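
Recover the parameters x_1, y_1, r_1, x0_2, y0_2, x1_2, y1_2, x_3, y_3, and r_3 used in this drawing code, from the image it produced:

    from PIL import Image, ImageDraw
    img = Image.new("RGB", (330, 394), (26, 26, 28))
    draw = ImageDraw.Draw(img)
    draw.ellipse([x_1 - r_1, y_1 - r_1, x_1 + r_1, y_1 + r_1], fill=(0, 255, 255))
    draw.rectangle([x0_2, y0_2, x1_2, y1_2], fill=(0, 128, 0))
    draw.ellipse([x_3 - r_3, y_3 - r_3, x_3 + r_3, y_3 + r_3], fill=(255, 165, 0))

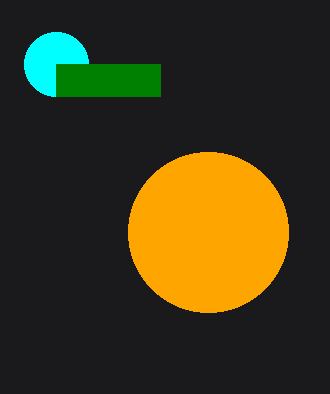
x_1 = 56; y_1 = 64; r_1 = 32; x0_2 = 56; y0_2 = 64; x1_2 = 160; y1_2 = 96; x_3 = 208; y_3 = 232; r_3 = 80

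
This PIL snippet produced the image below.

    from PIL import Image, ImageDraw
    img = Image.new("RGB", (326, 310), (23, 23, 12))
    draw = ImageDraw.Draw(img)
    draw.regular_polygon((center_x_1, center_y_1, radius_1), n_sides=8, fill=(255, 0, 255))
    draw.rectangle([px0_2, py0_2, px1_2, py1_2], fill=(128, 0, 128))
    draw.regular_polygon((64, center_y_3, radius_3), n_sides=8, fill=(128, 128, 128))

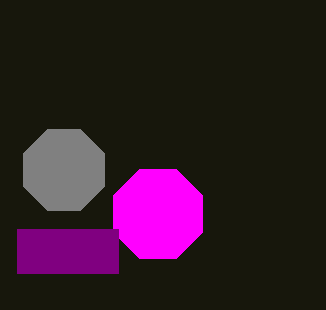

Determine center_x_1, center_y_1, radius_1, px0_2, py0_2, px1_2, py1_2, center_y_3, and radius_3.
center_x_1 = 158, center_y_1 = 214, radius_1 = 48, px0_2 = 17, py0_2 = 229, px1_2 = 118, py1_2 = 273, center_y_3 = 170, radius_3 = 44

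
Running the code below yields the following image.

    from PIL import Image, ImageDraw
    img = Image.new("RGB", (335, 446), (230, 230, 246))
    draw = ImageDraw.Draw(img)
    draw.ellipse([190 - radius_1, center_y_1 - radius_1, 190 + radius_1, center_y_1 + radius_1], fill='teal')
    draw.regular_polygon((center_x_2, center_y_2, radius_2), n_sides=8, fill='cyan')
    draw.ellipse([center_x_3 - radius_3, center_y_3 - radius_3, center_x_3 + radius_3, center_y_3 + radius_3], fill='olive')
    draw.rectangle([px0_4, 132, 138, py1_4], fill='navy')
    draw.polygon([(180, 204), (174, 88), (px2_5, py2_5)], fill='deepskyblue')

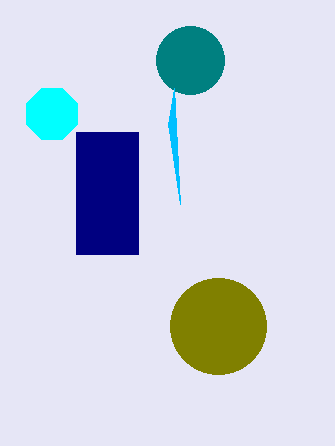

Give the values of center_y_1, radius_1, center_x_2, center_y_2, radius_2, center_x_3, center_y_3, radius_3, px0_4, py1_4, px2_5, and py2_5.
center_y_1 = 60, radius_1 = 34, center_x_2 = 52, center_y_2 = 114, radius_2 = 28, center_x_3 = 218, center_y_3 = 326, radius_3 = 48, px0_4 = 76, py1_4 = 254, px2_5 = 168, py2_5 = 124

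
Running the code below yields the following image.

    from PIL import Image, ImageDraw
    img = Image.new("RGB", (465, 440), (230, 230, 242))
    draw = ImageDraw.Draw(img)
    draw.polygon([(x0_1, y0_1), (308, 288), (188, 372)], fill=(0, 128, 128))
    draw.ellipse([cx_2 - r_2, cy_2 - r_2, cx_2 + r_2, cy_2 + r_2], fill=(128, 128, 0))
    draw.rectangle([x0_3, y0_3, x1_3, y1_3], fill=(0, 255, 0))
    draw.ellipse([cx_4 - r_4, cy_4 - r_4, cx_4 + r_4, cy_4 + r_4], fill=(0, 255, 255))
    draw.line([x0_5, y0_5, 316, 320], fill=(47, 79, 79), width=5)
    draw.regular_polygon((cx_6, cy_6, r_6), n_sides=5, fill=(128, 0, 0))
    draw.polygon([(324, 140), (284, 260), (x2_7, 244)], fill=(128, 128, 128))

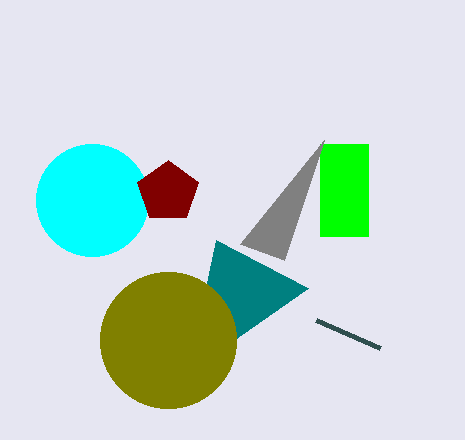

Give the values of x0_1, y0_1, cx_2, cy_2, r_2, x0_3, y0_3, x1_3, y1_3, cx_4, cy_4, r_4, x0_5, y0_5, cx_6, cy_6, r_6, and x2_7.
x0_1 = 216; y0_1 = 240; cx_2 = 168; cy_2 = 340; r_2 = 68; x0_3 = 320; y0_3 = 144; x1_3 = 368; y1_3 = 236; cx_4 = 92; cy_4 = 200; r_4 = 56; x0_5 = 380; y0_5 = 348; cx_6 = 168; cy_6 = 192; r_6 = 32; x2_7 = 240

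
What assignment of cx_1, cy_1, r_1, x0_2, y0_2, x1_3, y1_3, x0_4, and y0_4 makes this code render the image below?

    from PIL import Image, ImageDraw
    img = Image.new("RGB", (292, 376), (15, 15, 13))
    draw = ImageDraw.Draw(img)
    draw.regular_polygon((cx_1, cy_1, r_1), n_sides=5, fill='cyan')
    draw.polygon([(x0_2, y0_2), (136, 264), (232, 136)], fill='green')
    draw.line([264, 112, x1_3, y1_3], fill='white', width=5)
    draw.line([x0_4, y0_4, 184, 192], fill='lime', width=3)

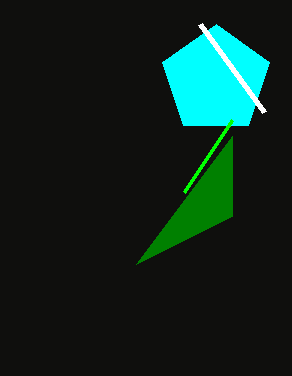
cx_1 = 216; cy_1 = 80; r_1 = 56; x0_2 = 232; y0_2 = 216; x1_3 = 200; y1_3 = 24; x0_4 = 232; y0_4 = 120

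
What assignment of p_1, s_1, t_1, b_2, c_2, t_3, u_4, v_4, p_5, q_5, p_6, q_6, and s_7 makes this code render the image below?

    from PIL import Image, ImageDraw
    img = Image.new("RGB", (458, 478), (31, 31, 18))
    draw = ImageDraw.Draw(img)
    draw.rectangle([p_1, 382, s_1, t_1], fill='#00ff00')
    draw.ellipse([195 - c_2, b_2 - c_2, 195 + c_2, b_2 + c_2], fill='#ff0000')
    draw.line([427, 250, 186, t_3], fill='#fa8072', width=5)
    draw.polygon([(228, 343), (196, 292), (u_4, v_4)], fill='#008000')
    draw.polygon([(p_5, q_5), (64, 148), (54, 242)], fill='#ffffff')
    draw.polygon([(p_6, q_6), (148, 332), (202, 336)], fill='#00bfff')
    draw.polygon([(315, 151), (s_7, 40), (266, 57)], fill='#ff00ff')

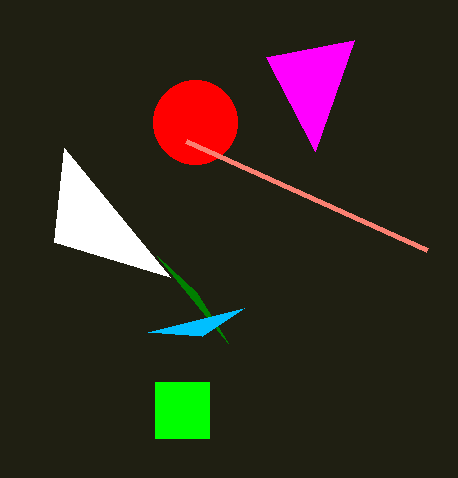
p_1 = 155; s_1 = 209; t_1 = 438; b_2 = 122; c_2 = 42; t_3 = 141; u_4 = 157; v_4 = 256; p_5 = 170; q_5 = 277; p_6 = 244; q_6 = 308; s_7 = 354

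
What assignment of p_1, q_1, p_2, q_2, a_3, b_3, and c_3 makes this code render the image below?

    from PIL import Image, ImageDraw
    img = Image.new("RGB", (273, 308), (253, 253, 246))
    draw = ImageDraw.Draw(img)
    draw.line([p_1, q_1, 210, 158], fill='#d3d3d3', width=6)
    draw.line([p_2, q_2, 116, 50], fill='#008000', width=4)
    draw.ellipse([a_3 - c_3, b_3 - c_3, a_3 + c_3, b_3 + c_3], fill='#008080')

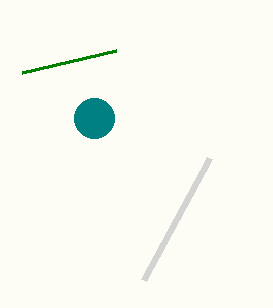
p_1 = 144; q_1 = 280; p_2 = 22; q_2 = 72; a_3 = 94; b_3 = 118; c_3 = 20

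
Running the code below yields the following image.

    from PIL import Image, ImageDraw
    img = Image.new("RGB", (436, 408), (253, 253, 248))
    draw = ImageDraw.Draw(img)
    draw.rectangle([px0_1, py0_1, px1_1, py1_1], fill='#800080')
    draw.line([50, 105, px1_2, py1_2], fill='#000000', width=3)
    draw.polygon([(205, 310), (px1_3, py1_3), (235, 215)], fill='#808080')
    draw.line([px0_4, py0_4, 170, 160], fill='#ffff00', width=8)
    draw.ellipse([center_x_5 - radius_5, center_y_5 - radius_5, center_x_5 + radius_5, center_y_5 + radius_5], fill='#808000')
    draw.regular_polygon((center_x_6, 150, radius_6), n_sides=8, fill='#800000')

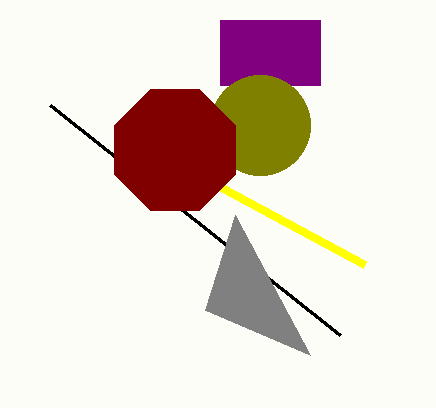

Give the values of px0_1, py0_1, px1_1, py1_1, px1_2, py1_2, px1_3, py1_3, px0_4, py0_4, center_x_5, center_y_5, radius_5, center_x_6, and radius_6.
px0_1 = 220
py0_1 = 20
px1_1 = 320
py1_1 = 85
px1_2 = 340
py1_2 = 335
px1_3 = 310
py1_3 = 355
px0_4 = 365
py0_4 = 265
center_x_5 = 260
center_y_5 = 125
radius_5 = 50
center_x_6 = 175
radius_6 = 65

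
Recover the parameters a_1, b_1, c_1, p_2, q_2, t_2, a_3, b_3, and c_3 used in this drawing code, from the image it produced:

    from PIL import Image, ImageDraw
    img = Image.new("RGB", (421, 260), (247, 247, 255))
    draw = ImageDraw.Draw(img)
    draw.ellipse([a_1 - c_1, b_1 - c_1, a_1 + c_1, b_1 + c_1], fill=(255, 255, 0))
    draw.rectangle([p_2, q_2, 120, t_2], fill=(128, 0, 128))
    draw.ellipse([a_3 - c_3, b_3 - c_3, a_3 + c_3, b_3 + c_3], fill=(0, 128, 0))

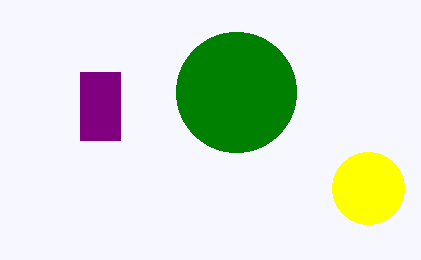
a_1 = 368
b_1 = 188
c_1 = 36
p_2 = 80
q_2 = 72
t_2 = 140
a_3 = 236
b_3 = 92
c_3 = 60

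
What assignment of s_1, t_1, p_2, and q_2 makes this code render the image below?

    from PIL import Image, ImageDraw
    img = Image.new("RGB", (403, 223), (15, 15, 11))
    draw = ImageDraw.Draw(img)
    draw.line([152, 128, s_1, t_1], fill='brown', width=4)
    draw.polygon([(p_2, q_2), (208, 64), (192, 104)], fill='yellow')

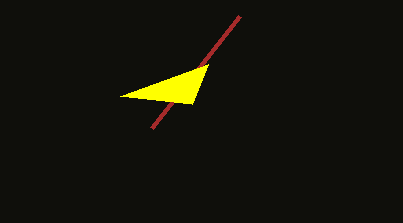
s_1 = 240; t_1 = 16; p_2 = 120; q_2 = 96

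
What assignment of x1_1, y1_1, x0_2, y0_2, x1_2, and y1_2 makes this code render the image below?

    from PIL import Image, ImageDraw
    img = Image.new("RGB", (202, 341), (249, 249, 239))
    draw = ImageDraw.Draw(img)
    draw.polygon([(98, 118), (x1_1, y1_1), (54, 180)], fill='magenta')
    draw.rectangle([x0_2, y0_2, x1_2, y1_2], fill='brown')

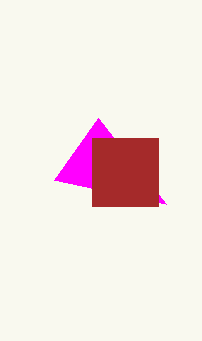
x1_1 = 166
y1_1 = 204
x0_2 = 92
y0_2 = 138
x1_2 = 158
y1_2 = 206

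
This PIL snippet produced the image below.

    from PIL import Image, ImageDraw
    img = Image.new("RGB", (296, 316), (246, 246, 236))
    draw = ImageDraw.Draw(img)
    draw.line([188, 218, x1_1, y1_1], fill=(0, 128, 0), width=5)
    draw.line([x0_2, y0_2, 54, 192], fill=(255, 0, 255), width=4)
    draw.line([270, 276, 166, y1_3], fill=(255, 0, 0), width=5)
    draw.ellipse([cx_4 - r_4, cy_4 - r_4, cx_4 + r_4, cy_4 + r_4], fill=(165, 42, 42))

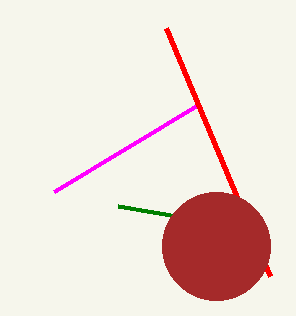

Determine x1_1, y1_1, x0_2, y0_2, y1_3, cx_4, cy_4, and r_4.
x1_1 = 118
y1_1 = 206
x0_2 = 200
y0_2 = 104
y1_3 = 28
cx_4 = 216
cy_4 = 246
r_4 = 54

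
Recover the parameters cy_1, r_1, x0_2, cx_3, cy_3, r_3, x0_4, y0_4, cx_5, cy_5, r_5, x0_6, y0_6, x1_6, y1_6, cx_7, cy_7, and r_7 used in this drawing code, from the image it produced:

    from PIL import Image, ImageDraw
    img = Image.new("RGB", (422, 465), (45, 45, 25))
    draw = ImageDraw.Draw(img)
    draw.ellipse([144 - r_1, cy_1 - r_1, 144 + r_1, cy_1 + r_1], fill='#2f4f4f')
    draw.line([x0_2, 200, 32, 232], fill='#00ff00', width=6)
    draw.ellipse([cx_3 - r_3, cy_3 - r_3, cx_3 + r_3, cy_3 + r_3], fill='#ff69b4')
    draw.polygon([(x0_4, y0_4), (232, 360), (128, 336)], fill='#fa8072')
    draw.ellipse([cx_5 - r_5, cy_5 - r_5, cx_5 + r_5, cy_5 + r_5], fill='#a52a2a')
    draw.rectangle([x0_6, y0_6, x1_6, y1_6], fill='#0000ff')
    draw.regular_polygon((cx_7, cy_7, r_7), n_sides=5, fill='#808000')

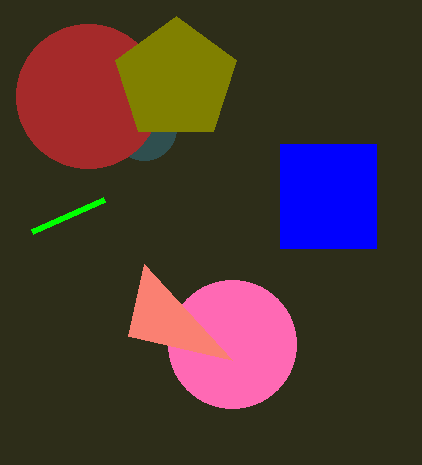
cy_1 = 128; r_1 = 32; x0_2 = 104; cx_3 = 232; cy_3 = 344; r_3 = 64; x0_4 = 144; y0_4 = 264; cx_5 = 88; cy_5 = 96; r_5 = 72; x0_6 = 280; y0_6 = 144; x1_6 = 376; y1_6 = 248; cx_7 = 176; cy_7 = 80; r_7 = 64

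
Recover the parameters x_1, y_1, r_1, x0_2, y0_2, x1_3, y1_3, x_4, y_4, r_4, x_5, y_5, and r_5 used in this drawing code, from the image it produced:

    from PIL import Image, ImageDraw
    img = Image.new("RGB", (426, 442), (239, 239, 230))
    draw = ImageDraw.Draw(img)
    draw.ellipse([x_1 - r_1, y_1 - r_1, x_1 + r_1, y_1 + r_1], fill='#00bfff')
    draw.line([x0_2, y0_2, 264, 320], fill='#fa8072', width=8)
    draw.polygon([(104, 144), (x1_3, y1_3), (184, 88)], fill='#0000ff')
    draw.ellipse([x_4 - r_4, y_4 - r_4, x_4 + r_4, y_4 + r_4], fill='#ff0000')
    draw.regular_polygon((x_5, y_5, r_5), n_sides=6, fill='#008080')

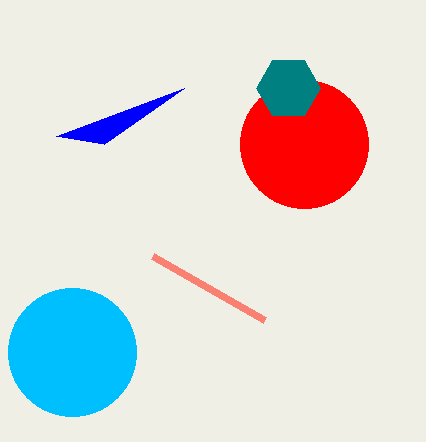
x_1 = 72, y_1 = 352, r_1 = 64, x0_2 = 152, y0_2 = 256, x1_3 = 56, y1_3 = 136, x_4 = 304, y_4 = 144, r_4 = 64, x_5 = 288, y_5 = 88, r_5 = 32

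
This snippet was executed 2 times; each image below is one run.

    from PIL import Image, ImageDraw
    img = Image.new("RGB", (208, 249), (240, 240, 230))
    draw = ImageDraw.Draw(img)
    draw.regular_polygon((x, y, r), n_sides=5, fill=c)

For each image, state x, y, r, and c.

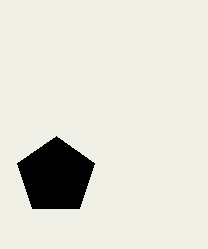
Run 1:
x = 56
y = 176
r = 40
c = 'black'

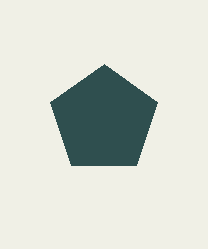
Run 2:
x = 104
y = 120
r = 56
c = 'darkslategray'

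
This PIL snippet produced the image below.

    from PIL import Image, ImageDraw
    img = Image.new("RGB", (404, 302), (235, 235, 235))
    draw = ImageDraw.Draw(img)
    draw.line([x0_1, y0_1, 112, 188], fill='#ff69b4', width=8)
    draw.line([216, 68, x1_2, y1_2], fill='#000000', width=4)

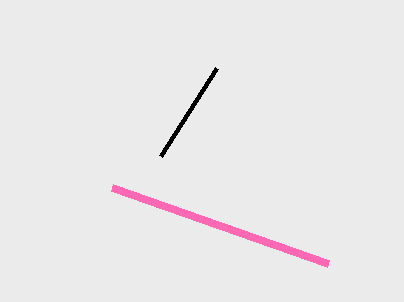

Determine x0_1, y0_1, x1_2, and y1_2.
x0_1 = 328, y0_1 = 264, x1_2 = 160, y1_2 = 156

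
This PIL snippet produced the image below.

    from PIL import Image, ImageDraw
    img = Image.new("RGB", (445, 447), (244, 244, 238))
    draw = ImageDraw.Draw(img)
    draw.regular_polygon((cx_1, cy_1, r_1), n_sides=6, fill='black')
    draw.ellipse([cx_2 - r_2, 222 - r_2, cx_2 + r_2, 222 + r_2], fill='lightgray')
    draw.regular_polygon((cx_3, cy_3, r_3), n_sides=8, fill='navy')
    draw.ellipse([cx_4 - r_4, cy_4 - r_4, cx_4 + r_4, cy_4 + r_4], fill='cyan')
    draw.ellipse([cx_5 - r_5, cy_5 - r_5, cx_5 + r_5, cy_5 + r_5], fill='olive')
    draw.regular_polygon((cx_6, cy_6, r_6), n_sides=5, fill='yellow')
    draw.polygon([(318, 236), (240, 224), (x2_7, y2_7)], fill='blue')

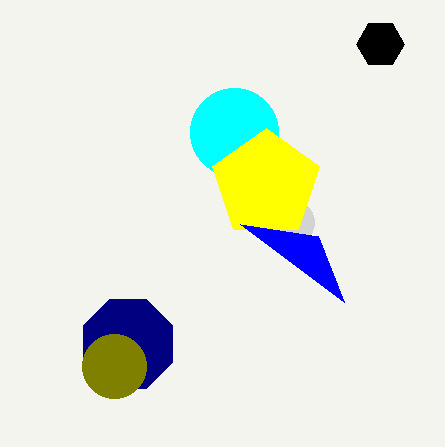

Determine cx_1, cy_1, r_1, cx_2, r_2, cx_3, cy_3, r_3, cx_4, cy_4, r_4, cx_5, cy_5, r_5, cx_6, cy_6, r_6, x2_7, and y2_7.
cx_1 = 380; cy_1 = 44; r_1 = 24; cx_2 = 292; r_2 = 22; cx_3 = 128; cy_3 = 344; r_3 = 48; cx_4 = 234; cy_4 = 132; r_4 = 44; cx_5 = 114; cy_5 = 366; r_5 = 32; cx_6 = 266; cy_6 = 184; r_6 = 56; x2_7 = 344; y2_7 = 302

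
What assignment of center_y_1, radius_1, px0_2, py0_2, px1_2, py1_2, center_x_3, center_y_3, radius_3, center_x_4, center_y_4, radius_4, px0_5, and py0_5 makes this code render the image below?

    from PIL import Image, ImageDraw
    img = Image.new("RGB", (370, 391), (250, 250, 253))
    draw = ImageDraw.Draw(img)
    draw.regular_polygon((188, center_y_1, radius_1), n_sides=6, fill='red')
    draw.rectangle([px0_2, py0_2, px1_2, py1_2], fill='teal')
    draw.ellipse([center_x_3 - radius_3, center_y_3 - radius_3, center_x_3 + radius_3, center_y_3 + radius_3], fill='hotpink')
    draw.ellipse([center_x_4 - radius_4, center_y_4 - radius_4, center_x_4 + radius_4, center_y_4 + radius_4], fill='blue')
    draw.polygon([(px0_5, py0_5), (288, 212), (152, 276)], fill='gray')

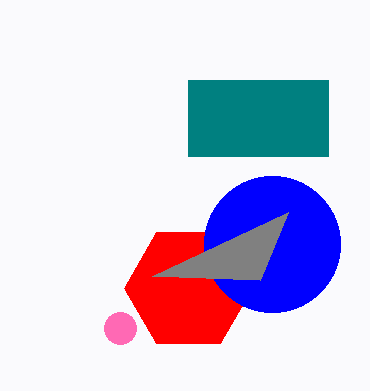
center_y_1 = 288, radius_1 = 64, px0_2 = 188, py0_2 = 80, px1_2 = 328, py1_2 = 156, center_x_3 = 120, center_y_3 = 328, radius_3 = 16, center_x_4 = 272, center_y_4 = 244, radius_4 = 68, px0_5 = 260, py0_5 = 280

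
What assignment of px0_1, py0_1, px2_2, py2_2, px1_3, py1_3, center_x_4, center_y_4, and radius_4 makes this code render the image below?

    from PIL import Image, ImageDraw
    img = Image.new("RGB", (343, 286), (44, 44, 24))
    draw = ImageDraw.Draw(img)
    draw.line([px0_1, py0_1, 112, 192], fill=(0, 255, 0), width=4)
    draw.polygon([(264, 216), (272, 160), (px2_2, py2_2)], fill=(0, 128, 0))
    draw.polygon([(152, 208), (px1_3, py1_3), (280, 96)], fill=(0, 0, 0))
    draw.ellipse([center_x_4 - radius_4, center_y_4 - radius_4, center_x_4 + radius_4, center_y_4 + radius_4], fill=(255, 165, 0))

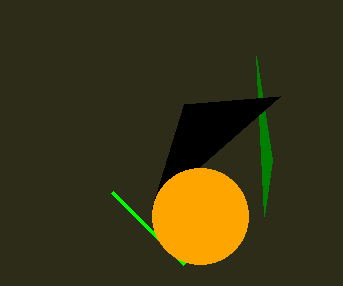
px0_1 = 184; py0_1 = 264; px2_2 = 256; py2_2 = 56; px1_3 = 184; py1_3 = 104; center_x_4 = 200; center_y_4 = 216; radius_4 = 48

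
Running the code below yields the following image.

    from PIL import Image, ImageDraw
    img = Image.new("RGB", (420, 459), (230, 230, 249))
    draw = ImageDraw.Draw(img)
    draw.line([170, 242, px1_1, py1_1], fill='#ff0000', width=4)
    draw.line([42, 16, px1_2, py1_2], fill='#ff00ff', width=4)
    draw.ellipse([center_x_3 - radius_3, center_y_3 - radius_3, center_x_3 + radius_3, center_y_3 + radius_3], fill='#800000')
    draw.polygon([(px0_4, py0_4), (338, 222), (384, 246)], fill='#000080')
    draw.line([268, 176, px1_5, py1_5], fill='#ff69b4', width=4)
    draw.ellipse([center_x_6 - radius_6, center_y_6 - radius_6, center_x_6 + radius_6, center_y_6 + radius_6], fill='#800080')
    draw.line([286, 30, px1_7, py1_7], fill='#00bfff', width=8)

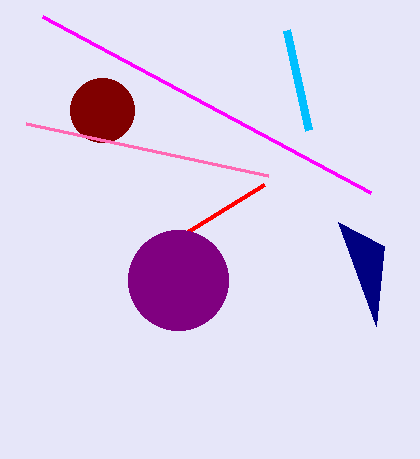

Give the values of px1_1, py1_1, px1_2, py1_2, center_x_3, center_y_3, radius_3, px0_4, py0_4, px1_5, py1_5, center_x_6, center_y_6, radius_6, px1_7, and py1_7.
px1_1 = 264
py1_1 = 184
px1_2 = 370
py1_2 = 192
center_x_3 = 102
center_y_3 = 110
radius_3 = 32
px0_4 = 376
py0_4 = 326
px1_5 = 26
py1_5 = 124
center_x_6 = 178
center_y_6 = 280
radius_6 = 50
px1_7 = 308
py1_7 = 130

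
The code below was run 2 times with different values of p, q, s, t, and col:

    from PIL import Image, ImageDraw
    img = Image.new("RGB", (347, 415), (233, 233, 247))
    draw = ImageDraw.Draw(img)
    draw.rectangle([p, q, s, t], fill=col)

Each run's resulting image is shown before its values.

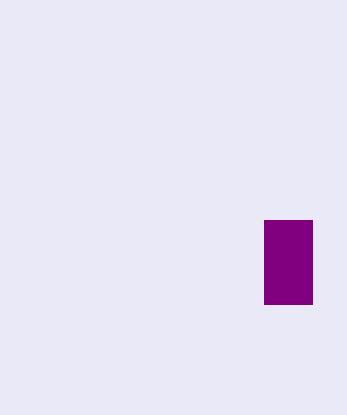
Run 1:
p = 264
q = 220
s = 312
t = 304
col = 'purple'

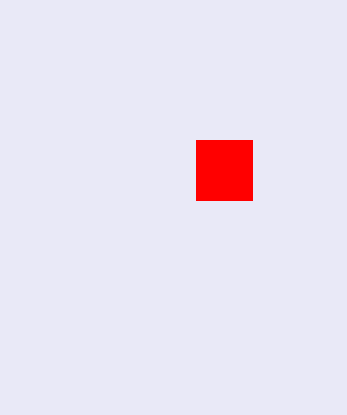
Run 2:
p = 196; q = 140; s = 252; t = 200; col = 'red'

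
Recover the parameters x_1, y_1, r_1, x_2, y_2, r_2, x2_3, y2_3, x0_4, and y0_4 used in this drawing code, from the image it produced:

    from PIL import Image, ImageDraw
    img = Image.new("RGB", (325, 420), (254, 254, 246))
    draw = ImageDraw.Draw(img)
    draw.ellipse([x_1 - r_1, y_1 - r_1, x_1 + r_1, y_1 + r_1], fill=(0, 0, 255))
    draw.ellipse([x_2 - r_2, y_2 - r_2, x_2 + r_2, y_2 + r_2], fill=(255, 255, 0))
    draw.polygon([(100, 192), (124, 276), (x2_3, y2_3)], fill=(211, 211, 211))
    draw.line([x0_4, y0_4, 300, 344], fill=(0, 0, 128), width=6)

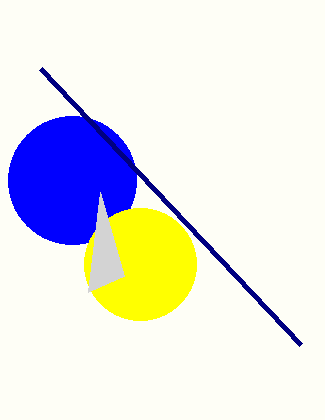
x_1 = 72, y_1 = 180, r_1 = 64, x_2 = 140, y_2 = 264, r_2 = 56, x2_3 = 88, y2_3 = 292, x0_4 = 40, y0_4 = 68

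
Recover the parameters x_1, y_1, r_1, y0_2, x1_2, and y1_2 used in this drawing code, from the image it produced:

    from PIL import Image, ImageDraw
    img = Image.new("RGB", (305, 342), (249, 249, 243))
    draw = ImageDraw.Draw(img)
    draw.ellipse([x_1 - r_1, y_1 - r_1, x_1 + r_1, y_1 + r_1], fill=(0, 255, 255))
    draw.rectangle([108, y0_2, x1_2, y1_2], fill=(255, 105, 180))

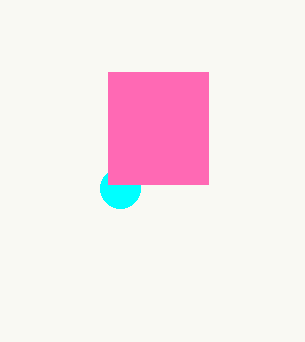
x_1 = 120
y_1 = 188
r_1 = 20
y0_2 = 72
x1_2 = 208
y1_2 = 184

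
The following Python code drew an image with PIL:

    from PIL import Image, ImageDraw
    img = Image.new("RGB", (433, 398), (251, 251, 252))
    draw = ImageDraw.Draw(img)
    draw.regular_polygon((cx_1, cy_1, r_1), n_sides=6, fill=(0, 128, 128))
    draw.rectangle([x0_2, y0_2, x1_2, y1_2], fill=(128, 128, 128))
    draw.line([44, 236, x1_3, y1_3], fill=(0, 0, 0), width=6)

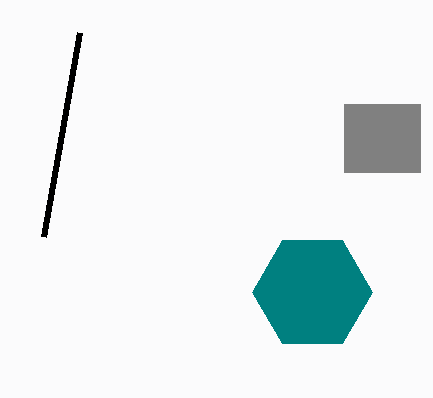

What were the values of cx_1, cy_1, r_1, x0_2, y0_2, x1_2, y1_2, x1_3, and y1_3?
cx_1 = 312; cy_1 = 292; r_1 = 60; x0_2 = 344; y0_2 = 104; x1_2 = 420; y1_2 = 172; x1_3 = 80; y1_3 = 32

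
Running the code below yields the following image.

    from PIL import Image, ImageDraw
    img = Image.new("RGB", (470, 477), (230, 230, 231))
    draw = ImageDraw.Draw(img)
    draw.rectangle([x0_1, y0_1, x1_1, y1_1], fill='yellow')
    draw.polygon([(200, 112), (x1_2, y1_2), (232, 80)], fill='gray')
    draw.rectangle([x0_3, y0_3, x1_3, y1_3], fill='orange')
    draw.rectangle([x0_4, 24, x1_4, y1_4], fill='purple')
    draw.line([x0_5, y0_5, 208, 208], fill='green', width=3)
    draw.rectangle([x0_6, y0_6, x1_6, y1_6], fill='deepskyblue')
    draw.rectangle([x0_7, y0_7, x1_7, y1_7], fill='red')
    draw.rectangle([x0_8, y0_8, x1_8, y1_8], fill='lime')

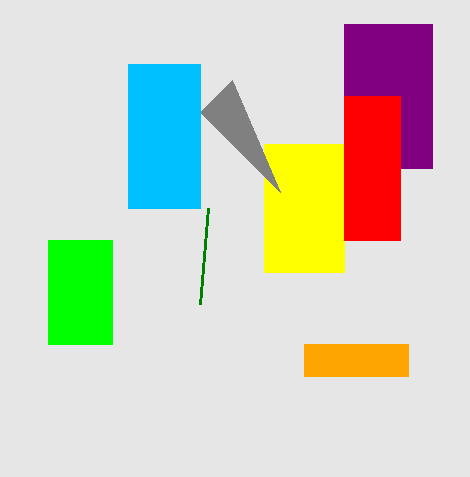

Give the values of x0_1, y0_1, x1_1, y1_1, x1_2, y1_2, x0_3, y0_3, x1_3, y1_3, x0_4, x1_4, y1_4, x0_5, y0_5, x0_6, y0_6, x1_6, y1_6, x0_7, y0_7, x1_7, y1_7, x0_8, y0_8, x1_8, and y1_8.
x0_1 = 264
y0_1 = 144
x1_1 = 344
y1_1 = 272
x1_2 = 280
y1_2 = 192
x0_3 = 304
y0_3 = 344
x1_3 = 408
y1_3 = 376
x0_4 = 344
x1_4 = 432
y1_4 = 168
x0_5 = 200
y0_5 = 304
x0_6 = 128
y0_6 = 64
x1_6 = 200
y1_6 = 208
x0_7 = 344
y0_7 = 96
x1_7 = 400
y1_7 = 240
x0_8 = 48
y0_8 = 240
x1_8 = 112
y1_8 = 344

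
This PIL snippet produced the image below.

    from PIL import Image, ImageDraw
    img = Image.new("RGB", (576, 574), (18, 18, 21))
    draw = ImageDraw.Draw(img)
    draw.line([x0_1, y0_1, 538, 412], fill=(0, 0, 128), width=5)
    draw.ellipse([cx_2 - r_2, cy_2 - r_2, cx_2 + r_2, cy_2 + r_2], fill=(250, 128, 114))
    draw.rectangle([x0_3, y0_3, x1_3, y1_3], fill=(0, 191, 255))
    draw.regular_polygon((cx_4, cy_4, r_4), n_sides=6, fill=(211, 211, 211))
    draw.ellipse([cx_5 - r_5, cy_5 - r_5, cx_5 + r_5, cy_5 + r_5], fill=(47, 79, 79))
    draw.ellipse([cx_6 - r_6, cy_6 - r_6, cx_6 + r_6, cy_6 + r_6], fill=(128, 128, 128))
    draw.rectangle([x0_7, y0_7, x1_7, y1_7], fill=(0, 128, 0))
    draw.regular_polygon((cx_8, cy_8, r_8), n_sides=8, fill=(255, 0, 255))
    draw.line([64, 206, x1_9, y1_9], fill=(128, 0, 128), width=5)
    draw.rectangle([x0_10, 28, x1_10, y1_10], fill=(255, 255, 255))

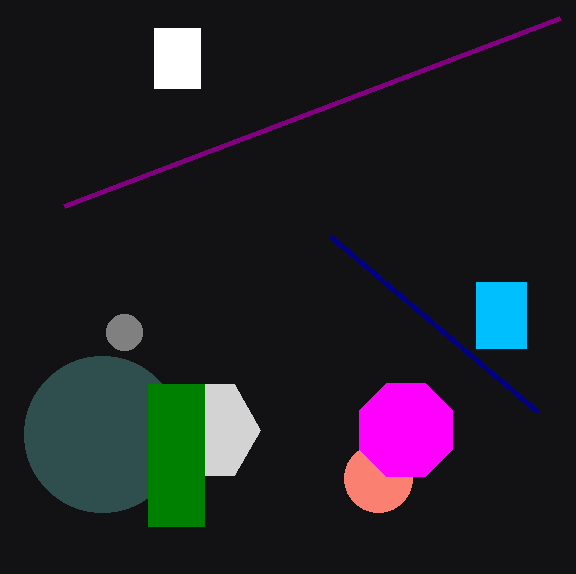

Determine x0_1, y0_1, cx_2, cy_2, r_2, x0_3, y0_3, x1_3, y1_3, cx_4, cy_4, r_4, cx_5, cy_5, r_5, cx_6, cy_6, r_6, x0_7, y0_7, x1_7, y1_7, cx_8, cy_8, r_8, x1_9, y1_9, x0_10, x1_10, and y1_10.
x0_1 = 330
y0_1 = 236
cx_2 = 378
cy_2 = 478
r_2 = 34
x0_3 = 476
y0_3 = 282
x1_3 = 526
y1_3 = 348
cx_4 = 208
cy_4 = 430
r_4 = 52
cx_5 = 102
cy_5 = 434
r_5 = 78
cx_6 = 124
cy_6 = 332
r_6 = 18
x0_7 = 148
y0_7 = 384
x1_7 = 204
y1_7 = 526
cx_8 = 406
cy_8 = 430
r_8 = 50
x1_9 = 560
y1_9 = 18
x0_10 = 154
x1_10 = 200
y1_10 = 88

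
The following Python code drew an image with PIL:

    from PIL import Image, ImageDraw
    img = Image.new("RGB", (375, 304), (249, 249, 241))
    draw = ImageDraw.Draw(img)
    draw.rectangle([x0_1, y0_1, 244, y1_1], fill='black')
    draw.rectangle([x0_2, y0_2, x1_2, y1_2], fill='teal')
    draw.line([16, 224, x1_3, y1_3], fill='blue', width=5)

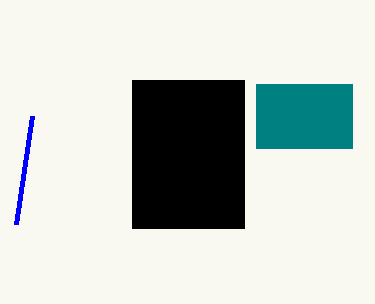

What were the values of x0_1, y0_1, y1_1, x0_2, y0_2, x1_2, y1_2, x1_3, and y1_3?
x0_1 = 132; y0_1 = 80; y1_1 = 228; x0_2 = 256; y0_2 = 84; x1_2 = 352; y1_2 = 148; x1_3 = 32; y1_3 = 116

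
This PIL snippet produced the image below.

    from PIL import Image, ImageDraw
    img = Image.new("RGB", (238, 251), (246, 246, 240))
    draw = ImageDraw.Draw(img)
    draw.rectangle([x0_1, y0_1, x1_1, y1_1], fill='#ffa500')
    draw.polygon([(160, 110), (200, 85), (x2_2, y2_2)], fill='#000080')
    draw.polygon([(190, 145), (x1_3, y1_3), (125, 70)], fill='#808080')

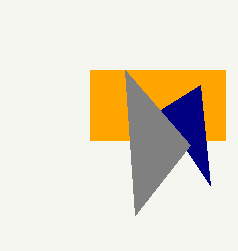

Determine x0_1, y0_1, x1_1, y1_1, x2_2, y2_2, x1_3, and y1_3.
x0_1 = 90
y0_1 = 70
x1_1 = 225
y1_1 = 140
x2_2 = 210
y2_2 = 185
x1_3 = 135
y1_3 = 215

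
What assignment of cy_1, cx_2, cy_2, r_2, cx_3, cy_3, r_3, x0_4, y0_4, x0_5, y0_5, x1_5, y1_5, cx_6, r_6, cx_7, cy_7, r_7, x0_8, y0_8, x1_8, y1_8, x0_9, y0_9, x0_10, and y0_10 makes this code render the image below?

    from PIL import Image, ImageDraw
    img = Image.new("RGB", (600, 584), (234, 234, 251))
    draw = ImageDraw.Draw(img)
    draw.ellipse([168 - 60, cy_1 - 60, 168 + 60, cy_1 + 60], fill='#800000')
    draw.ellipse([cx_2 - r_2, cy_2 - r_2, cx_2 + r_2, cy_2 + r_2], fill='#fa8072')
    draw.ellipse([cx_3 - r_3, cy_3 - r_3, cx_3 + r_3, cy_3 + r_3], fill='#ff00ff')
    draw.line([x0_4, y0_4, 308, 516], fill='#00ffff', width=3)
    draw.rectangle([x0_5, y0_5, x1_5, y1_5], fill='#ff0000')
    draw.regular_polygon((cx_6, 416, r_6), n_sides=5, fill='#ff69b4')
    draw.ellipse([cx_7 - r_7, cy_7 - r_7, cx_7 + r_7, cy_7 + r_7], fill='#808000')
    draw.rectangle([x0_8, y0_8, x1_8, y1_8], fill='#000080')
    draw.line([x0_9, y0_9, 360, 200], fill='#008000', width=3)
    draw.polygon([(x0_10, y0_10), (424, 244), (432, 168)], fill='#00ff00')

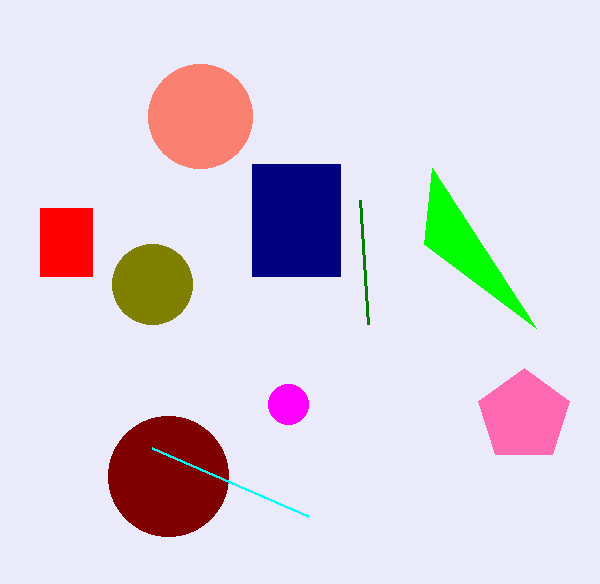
cy_1 = 476
cx_2 = 200
cy_2 = 116
r_2 = 52
cx_3 = 288
cy_3 = 404
r_3 = 20
x0_4 = 152
y0_4 = 448
x0_5 = 40
y0_5 = 208
x1_5 = 92
y1_5 = 276
cx_6 = 524
r_6 = 48
cx_7 = 152
cy_7 = 284
r_7 = 40
x0_8 = 252
y0_8 = 164
x1_8 = 340
y1_8 = 276
x0_9 = 368
y0_9 = 324
x0_10 = 536
y0_10 = 328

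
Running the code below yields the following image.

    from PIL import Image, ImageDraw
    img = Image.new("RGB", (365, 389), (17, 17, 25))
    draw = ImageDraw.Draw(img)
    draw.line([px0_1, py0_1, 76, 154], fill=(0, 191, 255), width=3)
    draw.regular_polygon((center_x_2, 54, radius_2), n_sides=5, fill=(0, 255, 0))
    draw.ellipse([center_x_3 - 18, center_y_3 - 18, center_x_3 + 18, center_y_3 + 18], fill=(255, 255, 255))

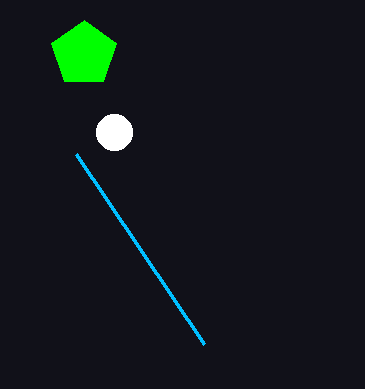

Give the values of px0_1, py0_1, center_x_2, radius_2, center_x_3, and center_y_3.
px0_1 = 204
py0_1 = 344
center_x_2 = 84
radius_2 = 34
center_x_3 = 114
center_y_3 = 132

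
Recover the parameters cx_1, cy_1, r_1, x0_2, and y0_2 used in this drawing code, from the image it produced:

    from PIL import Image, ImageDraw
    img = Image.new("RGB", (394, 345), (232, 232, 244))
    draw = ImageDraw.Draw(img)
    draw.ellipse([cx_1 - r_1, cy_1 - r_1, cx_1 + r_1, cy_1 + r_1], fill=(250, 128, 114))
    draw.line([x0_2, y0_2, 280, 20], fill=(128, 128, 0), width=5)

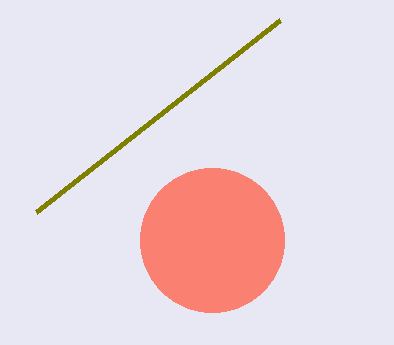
cx_1 = 212, cy_1 = 240, r_1 = 72, x0_2 = 36, y0_2 = 212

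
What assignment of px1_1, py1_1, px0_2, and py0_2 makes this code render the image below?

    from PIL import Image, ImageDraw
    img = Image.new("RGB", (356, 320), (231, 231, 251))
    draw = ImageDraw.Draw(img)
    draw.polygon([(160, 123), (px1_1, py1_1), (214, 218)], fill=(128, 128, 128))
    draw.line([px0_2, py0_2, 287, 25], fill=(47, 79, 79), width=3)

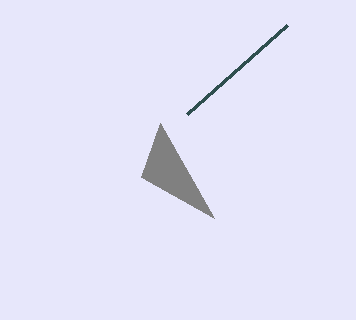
px1_1 = 141; py1_1 = 177; px0_2 = 187; py0_2 = 114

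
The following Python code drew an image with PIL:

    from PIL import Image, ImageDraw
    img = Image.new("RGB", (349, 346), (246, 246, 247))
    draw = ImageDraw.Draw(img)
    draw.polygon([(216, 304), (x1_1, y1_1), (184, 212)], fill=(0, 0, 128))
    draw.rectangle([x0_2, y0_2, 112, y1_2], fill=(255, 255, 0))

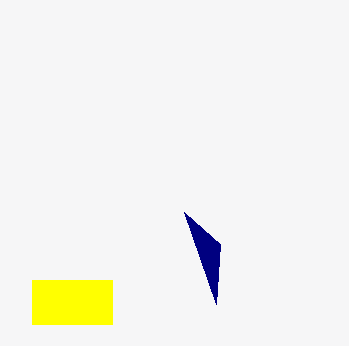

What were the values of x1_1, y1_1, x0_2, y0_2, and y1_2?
x1_1 = 220; y1_1 = 244; x0_2 = 32; y0_2 = 280; y1_2 = 324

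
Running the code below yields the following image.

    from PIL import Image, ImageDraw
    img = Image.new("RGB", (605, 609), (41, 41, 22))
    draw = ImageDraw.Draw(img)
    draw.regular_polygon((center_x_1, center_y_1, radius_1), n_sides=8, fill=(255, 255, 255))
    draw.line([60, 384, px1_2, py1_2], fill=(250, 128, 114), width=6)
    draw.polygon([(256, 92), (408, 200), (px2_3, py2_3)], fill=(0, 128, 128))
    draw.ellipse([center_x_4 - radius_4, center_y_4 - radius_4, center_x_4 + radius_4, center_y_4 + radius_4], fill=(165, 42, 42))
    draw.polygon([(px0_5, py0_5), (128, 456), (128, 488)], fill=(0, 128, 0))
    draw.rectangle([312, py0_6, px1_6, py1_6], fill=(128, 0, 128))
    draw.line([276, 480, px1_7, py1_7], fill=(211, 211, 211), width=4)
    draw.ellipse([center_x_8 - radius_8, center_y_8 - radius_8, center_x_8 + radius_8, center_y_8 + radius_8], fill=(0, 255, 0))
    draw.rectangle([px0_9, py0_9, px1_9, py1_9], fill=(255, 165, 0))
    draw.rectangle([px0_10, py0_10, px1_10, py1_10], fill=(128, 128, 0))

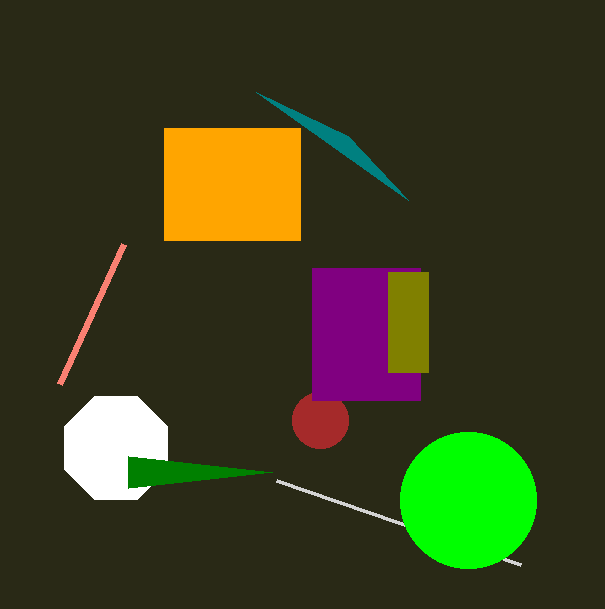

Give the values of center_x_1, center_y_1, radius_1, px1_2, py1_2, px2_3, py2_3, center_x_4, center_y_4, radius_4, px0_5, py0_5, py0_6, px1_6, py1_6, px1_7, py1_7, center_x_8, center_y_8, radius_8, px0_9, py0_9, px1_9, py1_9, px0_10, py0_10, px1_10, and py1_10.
center_x_1 = 116
center_y_1 = 448
radius_1 = 56
px1_2 = 124
py1_2 = 244
px2_3 = 348
py2_3 = 136
center_x_4 = 320
center_y_4 = 420
radius_4 = 28
px0_5 = 272
py0_5 = 472
py0_6 = 268
px1_6 = 420
py1_6 = 400
px1_7 = 520
py1_7 = 564
center_x_8 = 468
center_y_8 = 500
radius_8 = 68
px0_9 = 164
py0_9 = 128
px1_9 = 300
py1_9 = 240
px0_10 = 388
py0_10 = 272
px1_10 = 428
py1_10 = 372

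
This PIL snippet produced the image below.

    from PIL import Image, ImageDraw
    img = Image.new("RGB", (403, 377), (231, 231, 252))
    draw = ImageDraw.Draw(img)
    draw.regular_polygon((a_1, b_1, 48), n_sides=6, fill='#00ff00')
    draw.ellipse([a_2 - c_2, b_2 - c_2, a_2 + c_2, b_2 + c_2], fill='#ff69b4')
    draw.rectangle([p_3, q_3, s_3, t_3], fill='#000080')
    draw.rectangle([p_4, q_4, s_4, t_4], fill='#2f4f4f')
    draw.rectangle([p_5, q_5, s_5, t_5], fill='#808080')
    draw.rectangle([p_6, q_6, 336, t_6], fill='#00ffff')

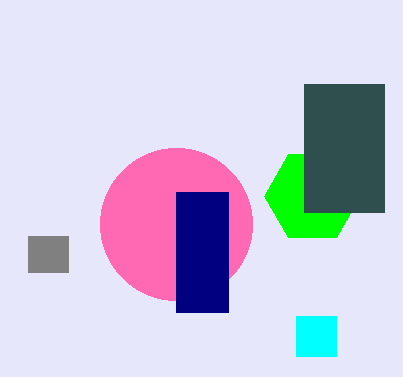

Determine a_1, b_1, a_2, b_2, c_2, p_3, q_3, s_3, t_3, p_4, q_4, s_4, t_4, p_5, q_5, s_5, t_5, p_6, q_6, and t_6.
a_1 = 312, b_1 = 196, a_2 = 176, b_2 = 224, c_2 = 76, p_3 = 176, q_3 = 192, s_3 = 228, t_3 = 312, p_4 = 304, q_4 = 84, s_4 = 384, t_4 = 212, p_5 = 28, q_5 = 236, s_5 = 68, t_5 = 272, p_6 = 296, q_6 = 316, t_6 = 356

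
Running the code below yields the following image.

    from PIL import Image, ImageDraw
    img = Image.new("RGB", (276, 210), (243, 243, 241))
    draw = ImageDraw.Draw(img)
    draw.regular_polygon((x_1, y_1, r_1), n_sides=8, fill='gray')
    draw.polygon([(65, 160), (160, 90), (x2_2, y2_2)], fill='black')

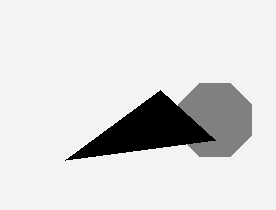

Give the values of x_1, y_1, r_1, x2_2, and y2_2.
x_1 = 215
y_1 = 120
r_1 = 40
x2_2 = 215
y2_2 = 140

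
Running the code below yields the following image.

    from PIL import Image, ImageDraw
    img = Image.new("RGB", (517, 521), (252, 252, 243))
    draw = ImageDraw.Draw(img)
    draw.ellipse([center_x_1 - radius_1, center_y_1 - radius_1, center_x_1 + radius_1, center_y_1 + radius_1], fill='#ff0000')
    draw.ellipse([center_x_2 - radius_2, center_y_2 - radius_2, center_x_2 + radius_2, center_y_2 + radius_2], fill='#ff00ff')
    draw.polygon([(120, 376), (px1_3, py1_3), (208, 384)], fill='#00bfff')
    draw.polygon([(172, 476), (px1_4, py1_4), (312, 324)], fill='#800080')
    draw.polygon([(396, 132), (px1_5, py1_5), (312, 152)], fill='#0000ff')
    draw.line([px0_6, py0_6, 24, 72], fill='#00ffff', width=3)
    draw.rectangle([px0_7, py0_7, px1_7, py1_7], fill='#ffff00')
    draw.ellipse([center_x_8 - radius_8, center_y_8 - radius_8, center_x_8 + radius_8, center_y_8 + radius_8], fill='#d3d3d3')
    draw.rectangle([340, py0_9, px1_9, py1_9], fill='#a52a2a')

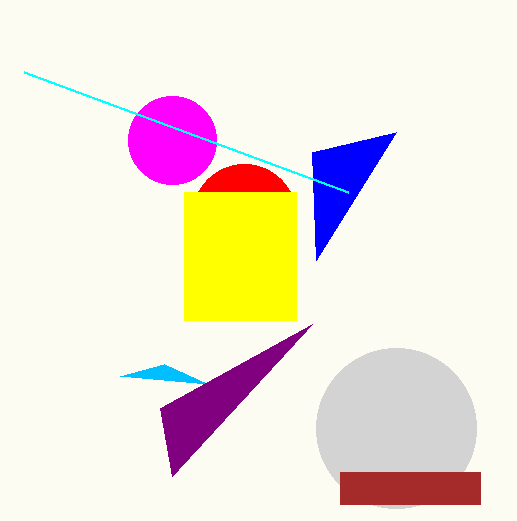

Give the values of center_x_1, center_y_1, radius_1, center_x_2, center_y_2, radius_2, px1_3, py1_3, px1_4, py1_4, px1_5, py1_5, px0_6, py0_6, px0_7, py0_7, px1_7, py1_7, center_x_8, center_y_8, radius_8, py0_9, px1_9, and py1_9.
center_x_1 = 244
center_y_1 = 216
radius_1 = 52
center_x_2 = 172
center_y_2 = 140
radius_2 = 44
px1_3 = 164
py1_3 = 364
px1_4 = 160
py1_4 = 408
px1_5 = 316
py1_5 = 260
px0_6 = 348
py0_6 = 192
px0_7 = 184
py0_7 = 192
px1_7 = 296
py1_7 = 320
center_x_8 = 396
center_y_8 = 428
radius_8 = 80
py0_9 = 472
px1_9 = 480
py1_9 = 504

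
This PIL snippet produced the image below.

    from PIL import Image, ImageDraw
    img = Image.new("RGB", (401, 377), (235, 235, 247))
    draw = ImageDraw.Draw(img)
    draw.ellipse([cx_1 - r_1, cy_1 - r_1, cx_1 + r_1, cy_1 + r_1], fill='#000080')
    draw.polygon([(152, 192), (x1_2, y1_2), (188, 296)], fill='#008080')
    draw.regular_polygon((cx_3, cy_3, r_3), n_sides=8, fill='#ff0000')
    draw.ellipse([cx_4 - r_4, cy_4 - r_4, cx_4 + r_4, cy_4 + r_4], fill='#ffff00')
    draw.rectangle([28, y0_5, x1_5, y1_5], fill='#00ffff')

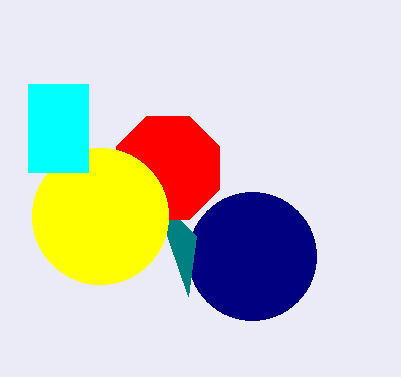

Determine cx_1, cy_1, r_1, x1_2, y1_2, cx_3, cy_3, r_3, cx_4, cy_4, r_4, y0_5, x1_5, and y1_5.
cx_1 = 252; cy_1 = 256; r_1 = 64; x1_2 = 196; y1_2 = 236; cx_3 = 168; cy_3 = 168; r_3 = 56; cx_4 = 100; cy_4 = 216; r_4 = 68; y0_5 = 84; x1_5 = 88; y1_5 = 172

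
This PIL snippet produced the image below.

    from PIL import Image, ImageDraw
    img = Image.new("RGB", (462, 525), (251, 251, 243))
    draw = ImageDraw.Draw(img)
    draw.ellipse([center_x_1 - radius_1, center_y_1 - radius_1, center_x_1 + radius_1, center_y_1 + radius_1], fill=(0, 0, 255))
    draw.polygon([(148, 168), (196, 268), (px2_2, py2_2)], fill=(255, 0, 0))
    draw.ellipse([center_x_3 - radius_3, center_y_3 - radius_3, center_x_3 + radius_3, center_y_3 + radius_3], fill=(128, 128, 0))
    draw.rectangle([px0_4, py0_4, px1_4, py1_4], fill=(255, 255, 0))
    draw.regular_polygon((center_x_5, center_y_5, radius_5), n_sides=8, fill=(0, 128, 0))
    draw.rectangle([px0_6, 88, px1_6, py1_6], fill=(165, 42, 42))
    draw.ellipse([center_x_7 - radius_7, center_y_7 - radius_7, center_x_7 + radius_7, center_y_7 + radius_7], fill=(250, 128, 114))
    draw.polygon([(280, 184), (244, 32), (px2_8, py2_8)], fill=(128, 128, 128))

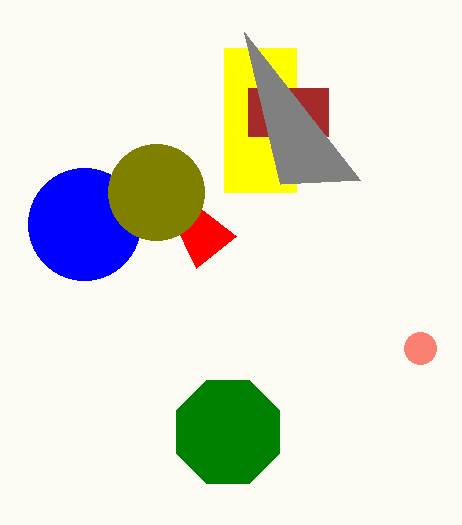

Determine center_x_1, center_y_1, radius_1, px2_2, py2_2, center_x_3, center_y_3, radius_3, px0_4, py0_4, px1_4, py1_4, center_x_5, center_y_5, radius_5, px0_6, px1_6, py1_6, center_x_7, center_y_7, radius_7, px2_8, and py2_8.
center_x_1 = 84, center_y_1 = 224, radius_1 = 56, px2_2 = 236, py2_2 = 236, center_x_3 = 156, center_y_3 = 192, radius_3 = 48, px0_4 = 224, py0_4 = 48, px1_4 = 296, py1_4 = 192, center_x_5 = 228, center_y_5 = 432, radius_5 = 56, px0_6 = 248, px1_6 = 328, py1_6 = 136, center_x_7 = 420, center_y_7 = 348, radius_7 = 16, px2_8 = 360, py2_8 = 180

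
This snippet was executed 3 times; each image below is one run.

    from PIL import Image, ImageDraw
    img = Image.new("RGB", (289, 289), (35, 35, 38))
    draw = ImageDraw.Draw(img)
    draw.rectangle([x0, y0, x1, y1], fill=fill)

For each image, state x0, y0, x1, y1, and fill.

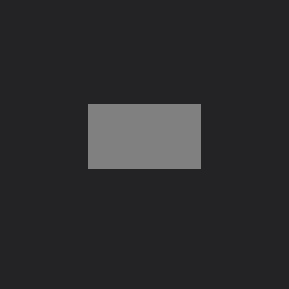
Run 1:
x0 = 88, y0 = 104, x1 = 200, y1 = 168, fill = 'gray'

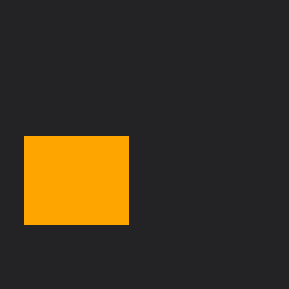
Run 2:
x0 = 24
y0 = 136
x1 = 128
y1 = 224
fill = 'orange'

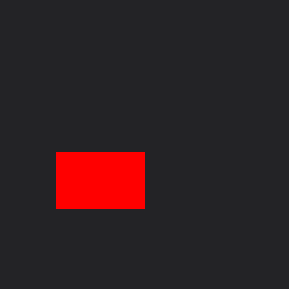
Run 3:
x0 = 56
y0 = 152
x1 = 144
y1 = 208
fill = 'red'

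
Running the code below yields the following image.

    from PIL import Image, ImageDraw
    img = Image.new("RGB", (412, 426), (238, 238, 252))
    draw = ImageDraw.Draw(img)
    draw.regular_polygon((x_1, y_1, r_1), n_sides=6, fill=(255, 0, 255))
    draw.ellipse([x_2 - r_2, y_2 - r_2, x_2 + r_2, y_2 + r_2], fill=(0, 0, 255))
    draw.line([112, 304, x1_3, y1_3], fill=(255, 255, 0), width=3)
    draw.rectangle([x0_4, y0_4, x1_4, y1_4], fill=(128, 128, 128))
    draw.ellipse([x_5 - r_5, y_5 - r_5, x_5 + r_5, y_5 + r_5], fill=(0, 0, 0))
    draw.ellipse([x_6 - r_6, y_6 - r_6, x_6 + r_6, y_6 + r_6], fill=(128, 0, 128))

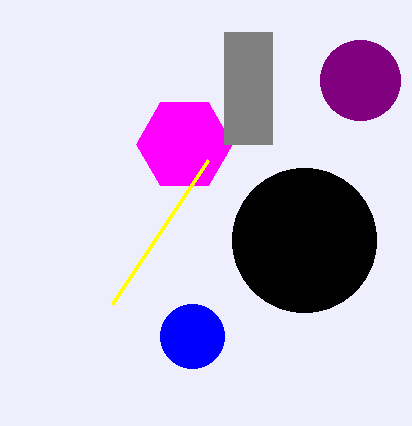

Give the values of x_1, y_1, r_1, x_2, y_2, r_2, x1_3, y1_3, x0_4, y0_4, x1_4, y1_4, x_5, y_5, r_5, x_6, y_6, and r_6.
x_1 = 184; y_1 = 144; r_1 = 48; x_2 = 192; y_2 = 336; r_2 = 32; x1_3 = 208; y1_3 = 160; x0_4 = 224; y0_4 = 32; x1_4 = 272; y1_4 = 144; x_5 = 304; y_5 = 240; r_5 = 72; x_6 = 360; y_6 = 80; r_6 = 40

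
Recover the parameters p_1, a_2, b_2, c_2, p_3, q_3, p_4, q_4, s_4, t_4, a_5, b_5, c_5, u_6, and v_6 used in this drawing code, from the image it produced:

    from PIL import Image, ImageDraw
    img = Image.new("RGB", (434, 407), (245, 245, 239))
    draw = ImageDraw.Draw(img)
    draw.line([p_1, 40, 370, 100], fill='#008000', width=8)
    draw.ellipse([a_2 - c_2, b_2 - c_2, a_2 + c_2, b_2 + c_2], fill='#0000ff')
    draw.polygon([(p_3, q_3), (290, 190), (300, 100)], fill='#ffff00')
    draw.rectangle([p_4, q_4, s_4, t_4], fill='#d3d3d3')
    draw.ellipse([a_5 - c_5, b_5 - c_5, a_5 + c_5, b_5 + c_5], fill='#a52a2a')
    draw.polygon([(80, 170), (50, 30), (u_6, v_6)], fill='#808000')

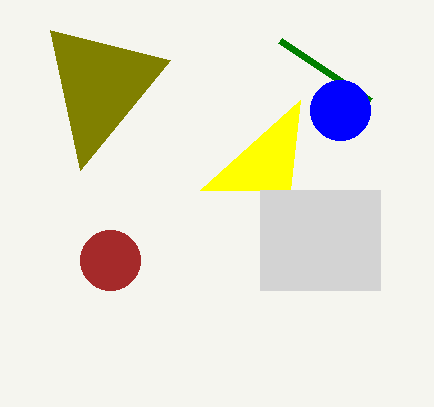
p_1 = 280
a_2 = 340
b_2 = 110
c_2 = 30
p_3 = 200
q_3 = 190
p_4 = 260
q_4 = 190
s_4 = 380
t_4 = 290
a_5 = 110
b_5 = 260
c_5 = 30
u_6 = 170
v_6 = 60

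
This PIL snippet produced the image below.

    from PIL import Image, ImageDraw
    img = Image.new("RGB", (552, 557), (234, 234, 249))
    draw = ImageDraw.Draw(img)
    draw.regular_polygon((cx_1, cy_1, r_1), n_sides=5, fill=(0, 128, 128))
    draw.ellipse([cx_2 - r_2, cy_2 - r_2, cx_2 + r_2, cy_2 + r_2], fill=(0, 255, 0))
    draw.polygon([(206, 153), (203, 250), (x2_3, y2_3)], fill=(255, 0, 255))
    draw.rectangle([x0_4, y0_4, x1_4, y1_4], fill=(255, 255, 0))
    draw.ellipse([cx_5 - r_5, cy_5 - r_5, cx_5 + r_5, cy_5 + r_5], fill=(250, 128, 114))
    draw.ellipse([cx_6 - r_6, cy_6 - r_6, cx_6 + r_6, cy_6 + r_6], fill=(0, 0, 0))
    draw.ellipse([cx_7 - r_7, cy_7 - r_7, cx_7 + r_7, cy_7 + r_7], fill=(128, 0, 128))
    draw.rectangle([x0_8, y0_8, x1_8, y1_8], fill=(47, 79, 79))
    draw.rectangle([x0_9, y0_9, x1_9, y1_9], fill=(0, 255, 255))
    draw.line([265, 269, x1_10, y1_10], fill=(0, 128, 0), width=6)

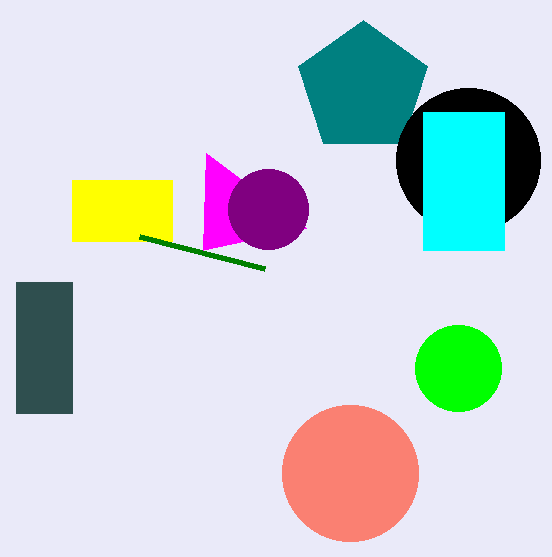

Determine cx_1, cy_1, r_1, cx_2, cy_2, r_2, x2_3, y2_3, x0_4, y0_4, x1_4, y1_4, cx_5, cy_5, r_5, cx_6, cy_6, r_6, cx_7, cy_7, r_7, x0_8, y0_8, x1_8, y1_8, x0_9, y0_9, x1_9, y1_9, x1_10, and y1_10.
cx_1 = 363
cy_1 = 88
r_1 = 68
cx_2 = 458
cy_2 = 368
r_2 = 43
x2_3 = 306
y2_3 = 228
x0_4 = 72
y0_4 = 180
x1_4 = 172
y1_4 = 241
cx_5 = 350
cy_5 = 473
r_5 = 68
cx_6 = 468
cy_6 = 160
r_6 = 72
cx_7 = 268
cy_7 = 209
r_7 = 40
x0_8 = 16
y0_8 = 282
x1_8 = 72
y1_8 = 413
x0_9 = 423
y0_9 = 112
x1_9 = 504
y1_9 = 250
x1_10 = 140
y1_10 = 237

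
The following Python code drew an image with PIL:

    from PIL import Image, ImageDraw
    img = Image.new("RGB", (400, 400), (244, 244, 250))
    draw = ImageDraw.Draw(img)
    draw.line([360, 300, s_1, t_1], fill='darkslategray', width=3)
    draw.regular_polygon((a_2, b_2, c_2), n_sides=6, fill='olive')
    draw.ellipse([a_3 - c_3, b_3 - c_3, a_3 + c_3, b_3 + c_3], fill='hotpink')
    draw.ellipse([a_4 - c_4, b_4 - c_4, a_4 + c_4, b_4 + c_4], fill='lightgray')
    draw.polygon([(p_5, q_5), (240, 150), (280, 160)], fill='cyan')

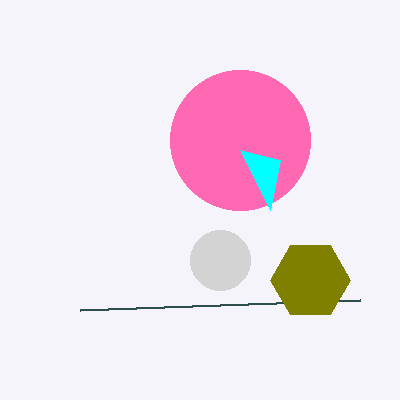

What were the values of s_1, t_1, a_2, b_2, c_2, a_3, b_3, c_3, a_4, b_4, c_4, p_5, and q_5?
s_1 = 80; t_1 = 310; a_2 = 310; b_2 = 280; c_2 = 40; a_3 = 240; b_3 = 140; c_3 = 70; a_4 = 220; b_4 = 260; c_4 = 30; p_5 = 270; q_5 = 210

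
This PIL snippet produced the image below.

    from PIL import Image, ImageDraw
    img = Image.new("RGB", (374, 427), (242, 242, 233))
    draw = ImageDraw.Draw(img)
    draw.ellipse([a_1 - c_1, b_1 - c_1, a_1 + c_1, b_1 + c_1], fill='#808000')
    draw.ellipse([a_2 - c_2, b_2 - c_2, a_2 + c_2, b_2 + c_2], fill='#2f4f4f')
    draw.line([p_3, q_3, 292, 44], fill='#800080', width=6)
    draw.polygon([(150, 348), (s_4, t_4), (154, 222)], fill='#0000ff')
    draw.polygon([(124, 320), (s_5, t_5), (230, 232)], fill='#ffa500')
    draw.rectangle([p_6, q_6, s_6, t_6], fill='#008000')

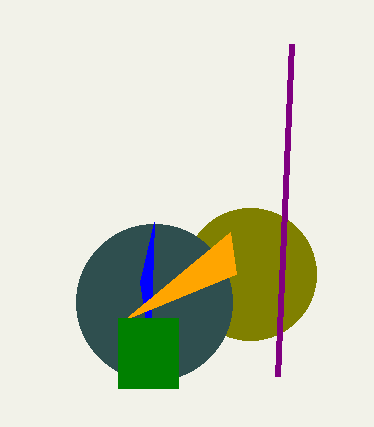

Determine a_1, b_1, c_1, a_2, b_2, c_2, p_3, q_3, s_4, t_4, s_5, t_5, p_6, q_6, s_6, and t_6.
a_1 = 250; b_1 = 274; c_1 = 66; a_2 = 154; b_2 = 302; c_2 = 78; p_3 = 278; q_3 = 376; s_4 = 140; t_4 = 282; s_5 = 236; t_5 = 274; p_6 = 118; q_6 = 318; s_6 = 178; t_6 = 388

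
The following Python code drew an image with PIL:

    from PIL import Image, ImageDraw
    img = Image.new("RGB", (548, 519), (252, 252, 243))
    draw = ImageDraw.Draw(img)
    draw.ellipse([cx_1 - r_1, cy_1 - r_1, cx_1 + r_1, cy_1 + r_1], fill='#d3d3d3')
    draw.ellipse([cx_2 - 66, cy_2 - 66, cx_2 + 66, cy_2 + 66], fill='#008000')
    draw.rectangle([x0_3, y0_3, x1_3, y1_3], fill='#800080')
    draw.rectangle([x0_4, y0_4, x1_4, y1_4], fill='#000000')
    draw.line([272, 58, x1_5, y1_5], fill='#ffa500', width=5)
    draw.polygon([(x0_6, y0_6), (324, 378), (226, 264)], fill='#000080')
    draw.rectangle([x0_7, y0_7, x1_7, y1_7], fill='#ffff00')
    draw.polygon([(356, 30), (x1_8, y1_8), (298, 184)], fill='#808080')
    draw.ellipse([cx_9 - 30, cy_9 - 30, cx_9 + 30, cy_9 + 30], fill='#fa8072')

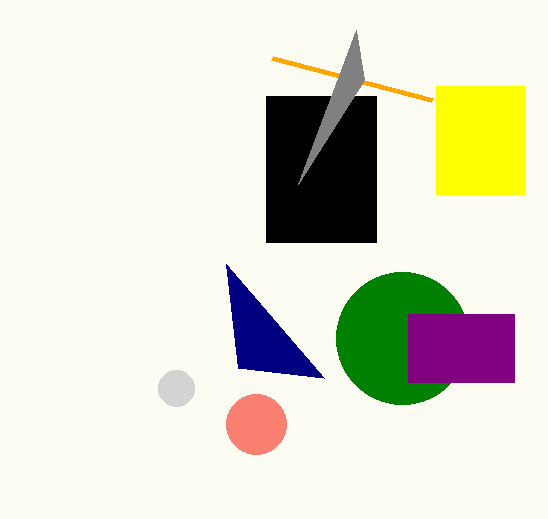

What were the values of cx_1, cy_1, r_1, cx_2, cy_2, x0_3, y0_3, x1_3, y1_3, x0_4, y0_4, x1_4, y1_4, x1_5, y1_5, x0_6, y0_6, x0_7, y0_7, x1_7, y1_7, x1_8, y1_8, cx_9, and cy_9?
cx_1 = 176, cy_1 = 388, r_1 = 18, cx_2 = 402, cy_2 = 338, x0_3 = 408, y0_3 = 314, x1_3 = 514, y1_3 = 382, x0_4 = 266, y0_4 = 96, x1_4 = 376, y1_4 = 242, x1_5 = 432, y1_5 = 100, x0_6 = 238, y0_6 = 368, x0_7 = 436, y0_7 = 86, x1_7 = 524, y1_7 = 194, x1_8 = 364, y1_8 = 80, cx_9 = 256, cy_9 = 424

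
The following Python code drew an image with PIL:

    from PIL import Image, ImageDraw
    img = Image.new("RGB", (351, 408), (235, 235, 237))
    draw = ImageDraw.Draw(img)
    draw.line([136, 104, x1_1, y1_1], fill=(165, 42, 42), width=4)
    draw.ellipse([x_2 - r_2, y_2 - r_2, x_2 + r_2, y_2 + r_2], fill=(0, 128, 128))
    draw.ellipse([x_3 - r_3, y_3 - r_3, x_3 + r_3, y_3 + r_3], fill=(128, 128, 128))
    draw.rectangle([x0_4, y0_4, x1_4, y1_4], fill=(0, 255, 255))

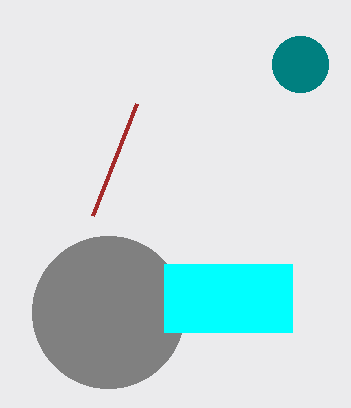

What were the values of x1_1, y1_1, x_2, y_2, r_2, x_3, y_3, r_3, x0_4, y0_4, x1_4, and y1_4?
x1_1 = 92; y1_1 = 216; x_2 = 300; y_2 = 64; r_2 = 28; x_3 = 108; y_3 = 312; r_3 = 76; x0_4 = 164; y0_4 = 264; x1_4 = 292; y1_4 = 332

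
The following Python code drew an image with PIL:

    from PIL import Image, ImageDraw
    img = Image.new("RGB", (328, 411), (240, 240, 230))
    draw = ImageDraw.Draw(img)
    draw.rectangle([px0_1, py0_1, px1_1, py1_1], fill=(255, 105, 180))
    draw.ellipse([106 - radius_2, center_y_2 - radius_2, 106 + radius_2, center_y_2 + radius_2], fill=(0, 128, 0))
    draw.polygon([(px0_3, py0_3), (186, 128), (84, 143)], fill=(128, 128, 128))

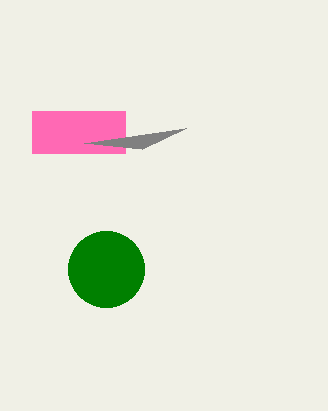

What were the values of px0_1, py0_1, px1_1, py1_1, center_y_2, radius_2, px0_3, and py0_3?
px0_1 = 32
py0_1 = 111
px1_1 = 125
py1_1 = 153
center_y_2 = 269
radius_2 = 38
px0_3 = 142
py0_3 = 149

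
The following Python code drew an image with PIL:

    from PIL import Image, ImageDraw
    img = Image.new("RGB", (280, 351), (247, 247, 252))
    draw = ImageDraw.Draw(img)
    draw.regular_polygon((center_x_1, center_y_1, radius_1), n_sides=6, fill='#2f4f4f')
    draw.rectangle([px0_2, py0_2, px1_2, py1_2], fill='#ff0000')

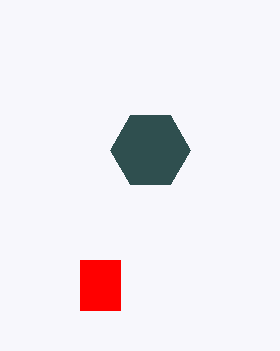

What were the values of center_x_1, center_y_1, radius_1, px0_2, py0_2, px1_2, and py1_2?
center_x_1 = 150, center_y_1 = 150, radius_1 = 40, px0_2 = 80, py0_2 = 260, px1_2 = 120, py1_2 = 310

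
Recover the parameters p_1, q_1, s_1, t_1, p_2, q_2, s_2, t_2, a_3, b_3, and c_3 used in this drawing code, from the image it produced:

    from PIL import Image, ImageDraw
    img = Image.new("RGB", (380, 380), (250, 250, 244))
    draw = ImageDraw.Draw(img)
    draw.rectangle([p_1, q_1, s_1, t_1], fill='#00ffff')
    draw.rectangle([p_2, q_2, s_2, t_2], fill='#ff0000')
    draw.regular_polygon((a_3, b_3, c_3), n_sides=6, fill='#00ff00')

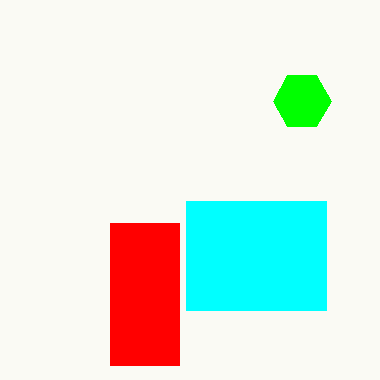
p_1 = 186, q_1 = 201, s_1 = 326, t_1 = 310, p_2 = 110, q_2 = 223, s_2 = 179, t_2 = 365, a_3 = 302, b_3 = 101, c_3 = 29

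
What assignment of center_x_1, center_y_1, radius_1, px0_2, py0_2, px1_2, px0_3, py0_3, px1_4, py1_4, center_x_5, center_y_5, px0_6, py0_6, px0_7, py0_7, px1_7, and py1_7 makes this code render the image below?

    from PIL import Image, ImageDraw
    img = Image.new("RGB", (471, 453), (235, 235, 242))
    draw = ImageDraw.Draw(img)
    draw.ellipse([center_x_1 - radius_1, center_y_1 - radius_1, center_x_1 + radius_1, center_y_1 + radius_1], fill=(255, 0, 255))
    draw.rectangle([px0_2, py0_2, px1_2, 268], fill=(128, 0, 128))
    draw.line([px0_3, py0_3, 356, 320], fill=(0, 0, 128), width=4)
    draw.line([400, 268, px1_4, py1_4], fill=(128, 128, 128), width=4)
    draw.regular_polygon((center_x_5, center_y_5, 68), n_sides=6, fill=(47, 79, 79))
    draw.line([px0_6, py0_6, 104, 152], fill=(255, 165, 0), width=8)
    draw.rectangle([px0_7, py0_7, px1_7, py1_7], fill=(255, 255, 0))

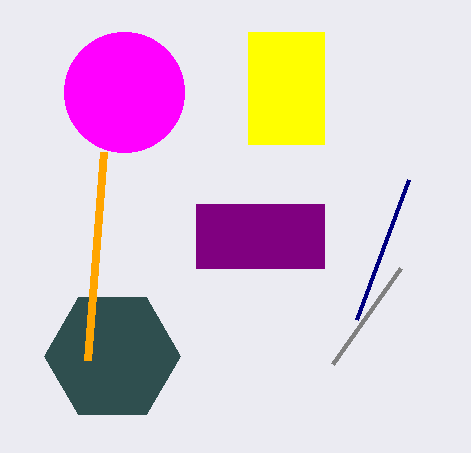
center_x_1 = 124; center_y_1 = 92; radius_1 = 60; px0_2 = 196; py0_2 = 204; px1_2 = 324; px0_3 = 408; py0_3 = 180; px1_4 = 332; py1_4 = 364; center_x_5 = 112; center_y_5 = 356; px0_6 = 88; py0_6 = 360; px0_7 = 248; py0_7 = 32; px1_7 = 324; py1_7 = 144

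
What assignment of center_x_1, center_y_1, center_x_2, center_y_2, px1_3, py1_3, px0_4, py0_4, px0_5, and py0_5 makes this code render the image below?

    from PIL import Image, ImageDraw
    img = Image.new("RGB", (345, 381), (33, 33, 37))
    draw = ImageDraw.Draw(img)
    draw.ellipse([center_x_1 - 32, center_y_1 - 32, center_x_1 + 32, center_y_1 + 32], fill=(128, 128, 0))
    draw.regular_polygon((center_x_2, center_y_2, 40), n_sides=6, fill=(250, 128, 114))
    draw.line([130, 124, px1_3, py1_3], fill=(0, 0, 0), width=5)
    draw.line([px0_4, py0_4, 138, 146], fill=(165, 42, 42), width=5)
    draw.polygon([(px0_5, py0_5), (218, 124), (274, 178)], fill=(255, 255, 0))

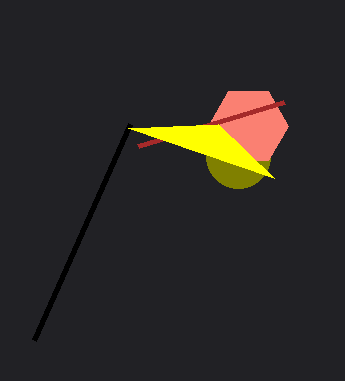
center_x_1 = 238, center_y_1 = 156, center_x_2 = 248, center_y_2 = 126, px1_3 = 34, py1_3 = 340, px0_4 = 284, py0_4 = 102, px0_5 = 128, py0_5 = 128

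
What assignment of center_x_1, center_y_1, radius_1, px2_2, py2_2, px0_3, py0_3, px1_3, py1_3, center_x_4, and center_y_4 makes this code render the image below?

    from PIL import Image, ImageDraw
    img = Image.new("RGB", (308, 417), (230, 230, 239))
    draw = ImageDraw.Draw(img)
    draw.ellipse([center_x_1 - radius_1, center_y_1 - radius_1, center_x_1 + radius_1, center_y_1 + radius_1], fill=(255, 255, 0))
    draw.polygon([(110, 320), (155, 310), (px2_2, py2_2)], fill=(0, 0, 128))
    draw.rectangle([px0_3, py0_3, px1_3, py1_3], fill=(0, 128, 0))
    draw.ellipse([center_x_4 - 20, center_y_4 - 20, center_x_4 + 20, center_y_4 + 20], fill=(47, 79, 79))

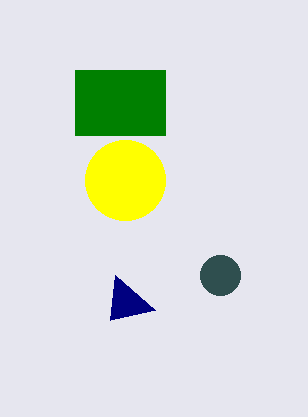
center_x_1 = 125
center_y_1 = 180
radius_1 = 40
px2_2 = 115
py2_2 = 275
px0_3 = 75
py0_3 = 70
px1_3 = 165
py1_3 = 135
center_x_4 = 220
center_y_4 = 275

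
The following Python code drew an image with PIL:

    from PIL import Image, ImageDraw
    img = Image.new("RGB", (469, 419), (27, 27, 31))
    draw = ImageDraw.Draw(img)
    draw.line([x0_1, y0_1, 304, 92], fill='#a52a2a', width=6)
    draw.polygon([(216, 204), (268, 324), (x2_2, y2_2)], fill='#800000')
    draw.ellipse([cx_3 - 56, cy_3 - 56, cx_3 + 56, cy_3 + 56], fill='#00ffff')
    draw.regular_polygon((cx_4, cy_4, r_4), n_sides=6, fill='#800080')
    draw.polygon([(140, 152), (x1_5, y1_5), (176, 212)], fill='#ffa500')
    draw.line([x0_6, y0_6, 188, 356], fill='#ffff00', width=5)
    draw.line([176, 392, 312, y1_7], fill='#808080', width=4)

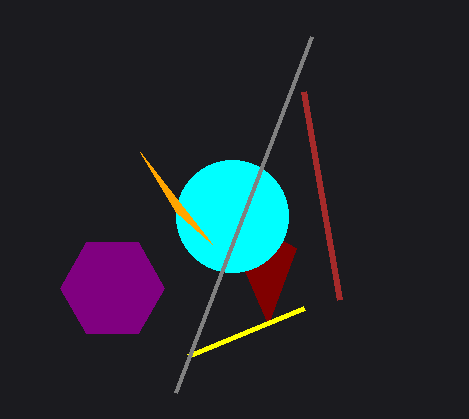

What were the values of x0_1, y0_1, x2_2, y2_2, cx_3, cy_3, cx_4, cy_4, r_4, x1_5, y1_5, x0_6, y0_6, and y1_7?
x0_1 = 340
y0_1 = 300
x2_2 = 296
y2_2 = 248
cx_3 = 232
cy_3 = 216
cx_4 = 112
cy_4 = 288
r_4 = 52
x1_5 = 212
y1_5 = 244
x0_6 = 304
y0_6 = 308
y1_7 = 36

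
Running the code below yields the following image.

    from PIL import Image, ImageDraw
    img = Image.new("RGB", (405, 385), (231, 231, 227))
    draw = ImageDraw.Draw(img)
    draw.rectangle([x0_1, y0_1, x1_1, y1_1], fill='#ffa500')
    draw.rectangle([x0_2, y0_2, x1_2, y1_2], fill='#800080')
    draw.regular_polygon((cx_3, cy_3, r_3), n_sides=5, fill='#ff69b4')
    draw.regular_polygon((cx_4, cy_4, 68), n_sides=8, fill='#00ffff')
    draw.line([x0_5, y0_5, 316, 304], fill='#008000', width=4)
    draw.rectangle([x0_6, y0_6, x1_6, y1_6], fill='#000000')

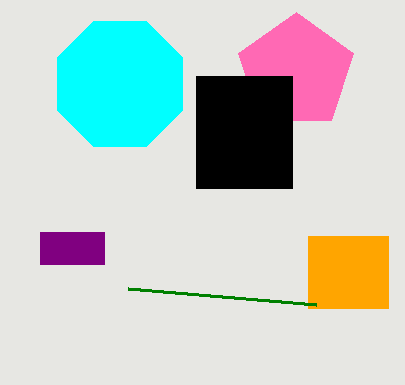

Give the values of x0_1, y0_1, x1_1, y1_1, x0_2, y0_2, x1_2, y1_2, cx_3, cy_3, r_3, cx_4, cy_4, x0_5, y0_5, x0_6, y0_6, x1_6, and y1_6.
x0_1 = 308; y0_1 = 236; x1_1 = 388; y1_1 = 308; x0_2 = 40; y0_2 = 232; x1_2 = 104; y1_2 = 264; cx_3 = 296; cy_3 = 72; r_3 = 60; cx_4 = 120; cy_4 = 84; x0_5 = 128; y0_5 = 288; x0_6 = 196; y0_6 = 76; x1_6 = 292; y1_6 = 188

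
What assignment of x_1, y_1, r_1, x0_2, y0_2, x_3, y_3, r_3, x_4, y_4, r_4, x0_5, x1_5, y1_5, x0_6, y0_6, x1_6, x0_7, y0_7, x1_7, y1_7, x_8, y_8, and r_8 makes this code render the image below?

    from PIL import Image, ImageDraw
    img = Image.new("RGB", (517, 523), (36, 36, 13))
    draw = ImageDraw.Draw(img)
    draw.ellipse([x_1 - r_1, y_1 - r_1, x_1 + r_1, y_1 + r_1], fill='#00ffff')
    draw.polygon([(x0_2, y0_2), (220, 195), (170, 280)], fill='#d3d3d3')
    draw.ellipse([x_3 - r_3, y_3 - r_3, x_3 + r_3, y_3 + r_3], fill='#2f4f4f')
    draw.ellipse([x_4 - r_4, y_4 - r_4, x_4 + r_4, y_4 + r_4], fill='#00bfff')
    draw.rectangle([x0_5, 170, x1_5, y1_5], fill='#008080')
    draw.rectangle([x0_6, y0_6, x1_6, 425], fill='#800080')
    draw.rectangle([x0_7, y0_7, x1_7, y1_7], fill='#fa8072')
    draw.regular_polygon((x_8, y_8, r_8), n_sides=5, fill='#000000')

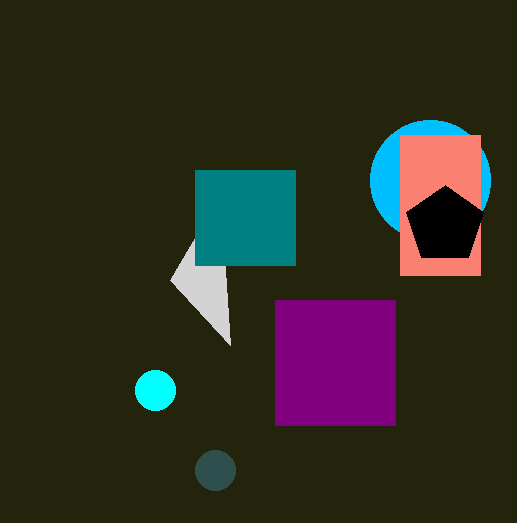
x_1 = 155
y_1 = 390
r_1 = 20
x0_2 = 230
y0_2 = 345
x_3 = 215
y_3 = 470
r_3 = 20
x_4 = 430
y_4 = 180
r_4 = 60
x0_5 = 195
x1_5 = 295
y1_5 = 265
x0_6 = 275
y0_6 = 300
x1_6 = 395
x0_7 = 400
y0_7 = 135
x1_7 = 480
y1_7 = 275
x_8 = 445
y_8 = 225
r_8 = 40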